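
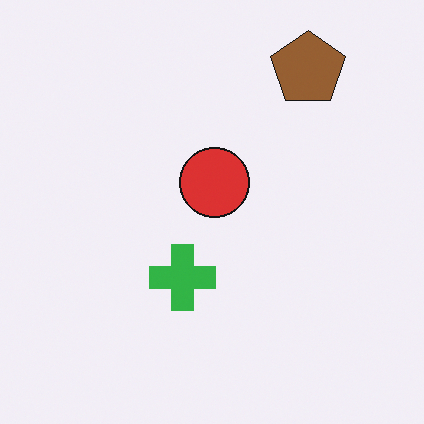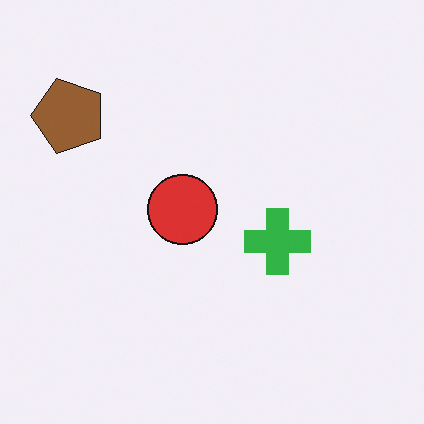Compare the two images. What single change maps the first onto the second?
The second image is the first rotated 90° counter-clockwise.

The brown pentagon sits in the top-right of the first image and the top-left of the second — consistent with a whole-image 90° counter-clockwise rotation.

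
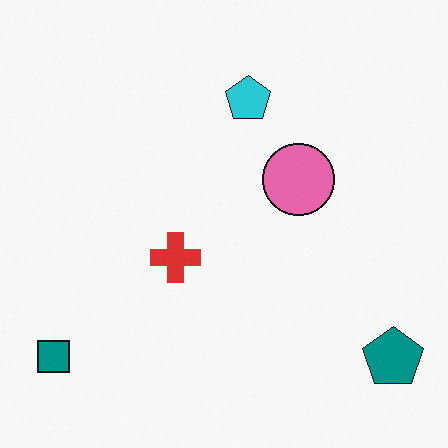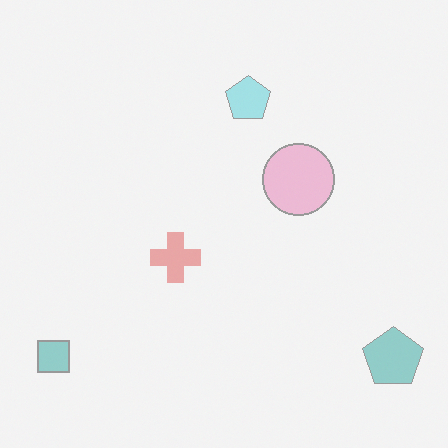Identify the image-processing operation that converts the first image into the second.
The image was given much lower contrast.

Tones are pushed toward mid-grey across the whole image — a global contrast change.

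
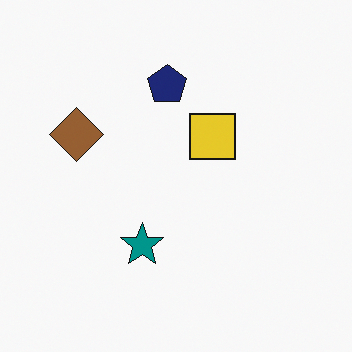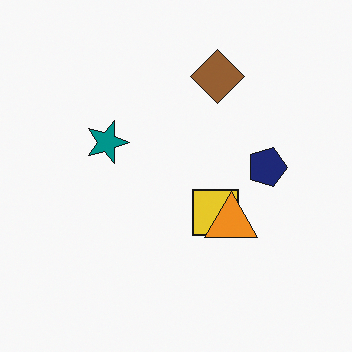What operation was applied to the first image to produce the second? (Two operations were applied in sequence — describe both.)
This is the original image rotated 90° clockwise, then overlaid with an additional orange triangle.

The brown diamond sits in the left of the first image and the top of the second — consistent with a whole-image 90° clockwise rotation. An orange triangle appears in the second image that is absent from the first.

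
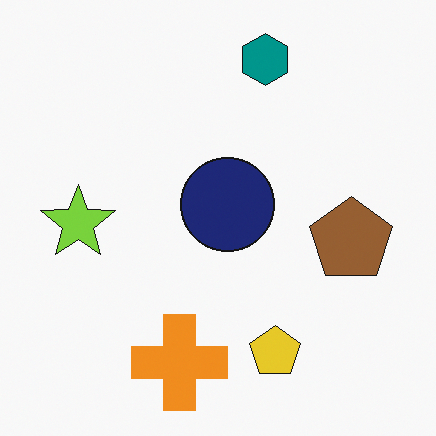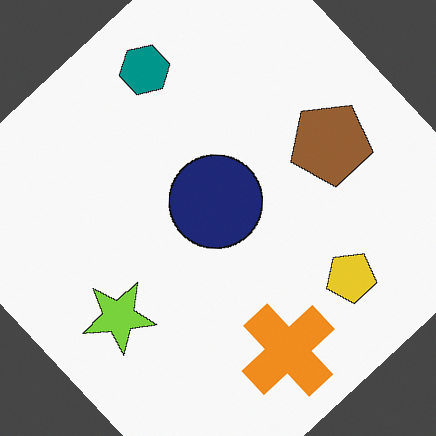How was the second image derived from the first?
Rotated counter-clockwise by a large amount — several tens of degrees.

Every shape is tilted by the same angle and the image corners show triangular fill wedges — a whole-image rotation by a non-right angle.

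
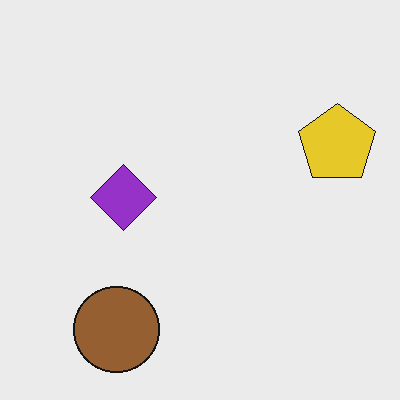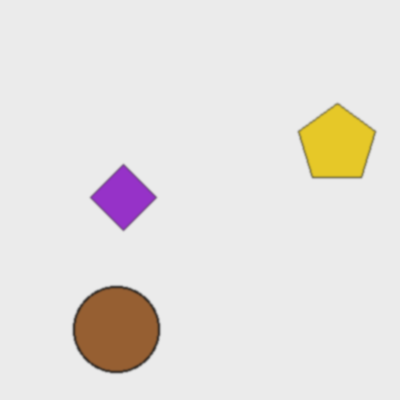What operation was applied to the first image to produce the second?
The transformation is: slightly softened.

Shape edges and outlines are uniformly softened across the whole image.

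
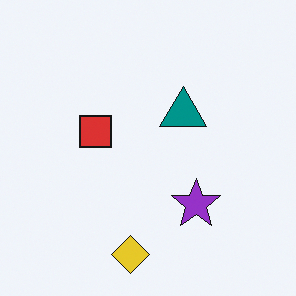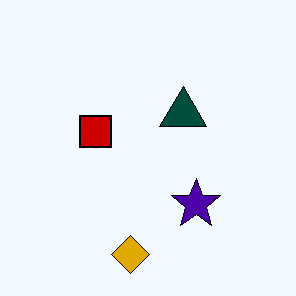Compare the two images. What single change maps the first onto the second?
It was boosted in contrast.

Tones are pushed away from mid-grey across the whole image — a global contrast change.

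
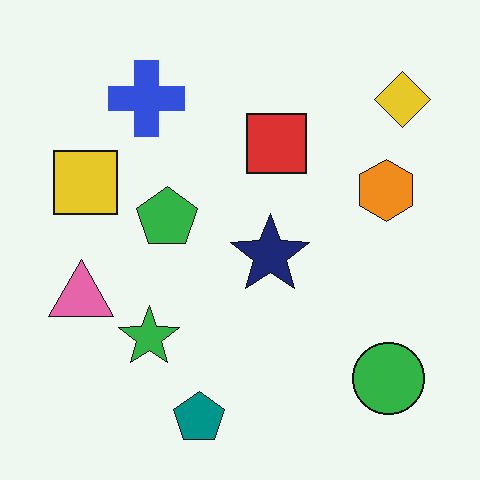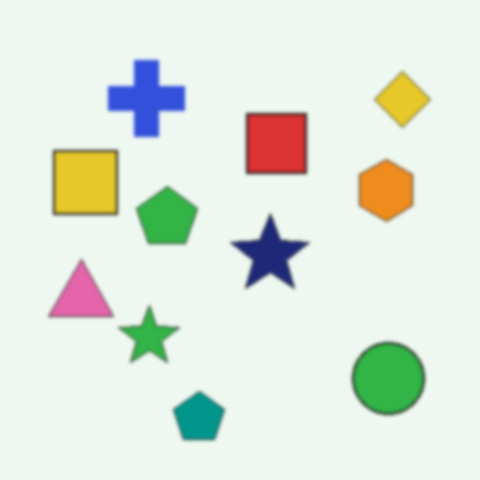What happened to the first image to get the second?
The second image is the first given a subtle gaussian blur.

Shape edges and outlines are uniformly softened across the whole image.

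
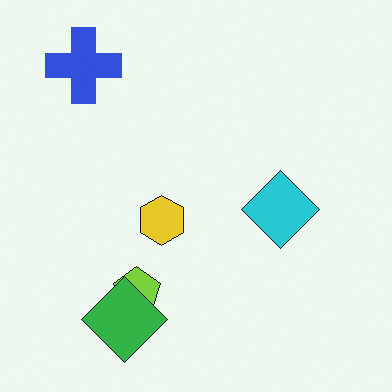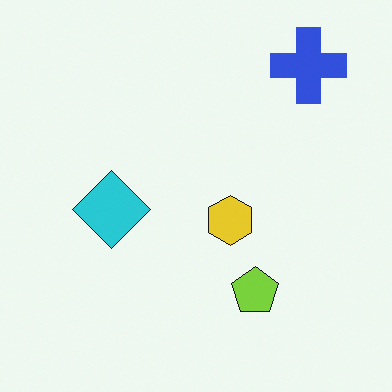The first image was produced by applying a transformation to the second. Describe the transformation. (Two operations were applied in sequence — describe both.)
Flipped horizontally (left ↔ right), then overlaid with an additional green diamond.

The blue cross is in the top-right of the second image and the top-left of the first — shapes on opposite sides of the vertical midline have swapped in a mirror flip. A green diamond appears in the first image that is absent from the second.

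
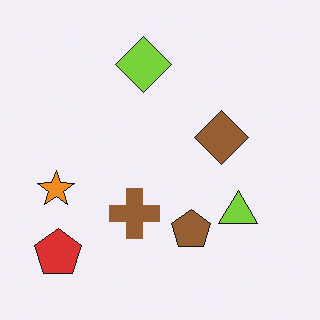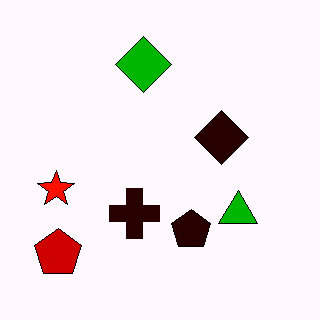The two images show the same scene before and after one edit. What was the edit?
The transformation is: given much higher contrast.

Tones are pushed away from mid-grey across the whole image — a global contrast change.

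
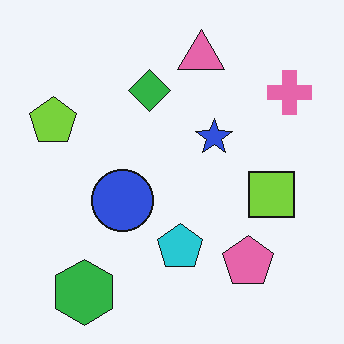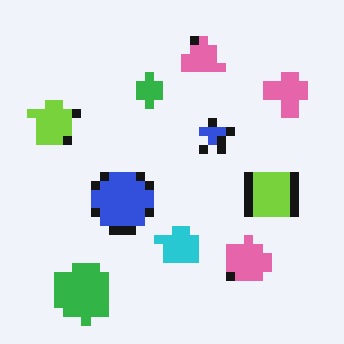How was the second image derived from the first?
Heavily pixelated into large blocks.

Shapes are reduced to large square blocks; fine edges and outlines are lost — a downscale-then-upscale (mosaic) effect.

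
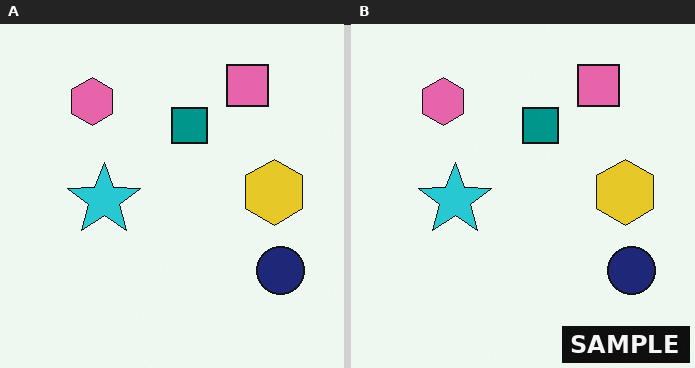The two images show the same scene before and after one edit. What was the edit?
This is the original image watermarked with the text "SAMPLE" in the lower-right corner.

A dark label reading "SAMPLE" appears in the lower-right corner.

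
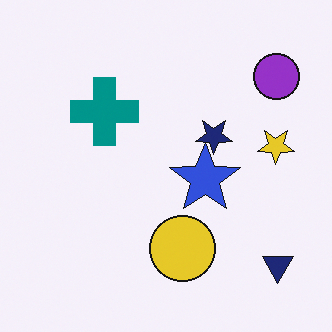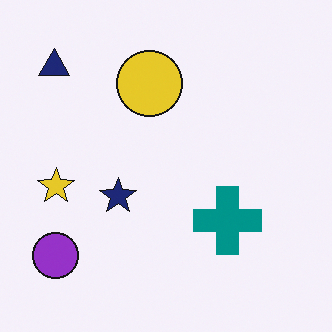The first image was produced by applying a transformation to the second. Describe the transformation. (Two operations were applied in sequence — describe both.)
This is the original image rotated 180°, then overlaid with an additional blue star.

The navy triangle sits in the top-left of the second image and the bottom-right of the first — consistent with a whole-image 180° rotation. A blue star appears in the first image that is absent from the second.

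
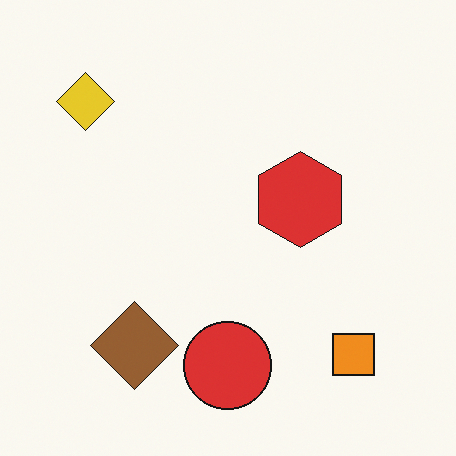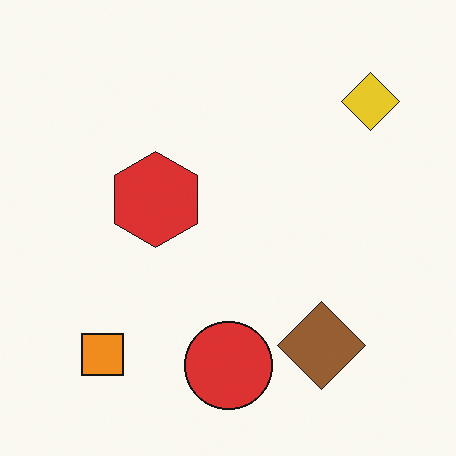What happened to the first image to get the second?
This is the original image flipped horizontally (left ↔ right).

The yellow diamond is in the top-left of the first image and the top-right of the second — shapes on opposite sides of the vertical midline have swapped in a mirror flip.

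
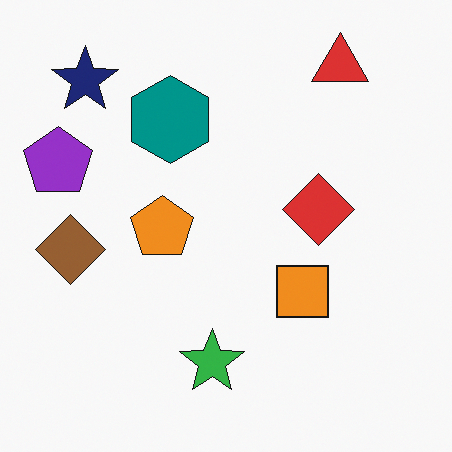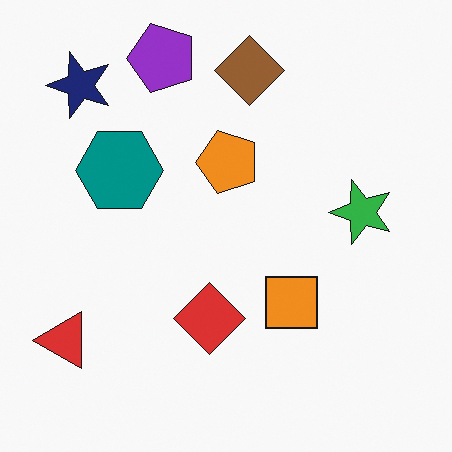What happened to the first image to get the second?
The transformation is: transposed (reflected across the top-left ↔ bottom-right diagonal).

Shapes have swapped their row and column positions — what was in the top-right is now in the bottom-left — a diagonal reflection.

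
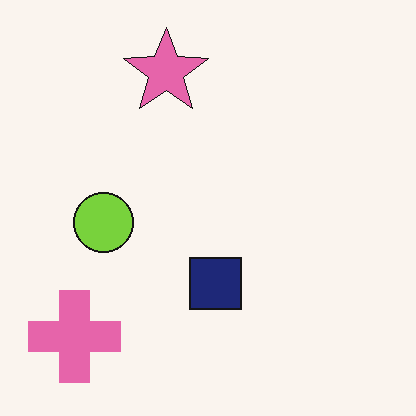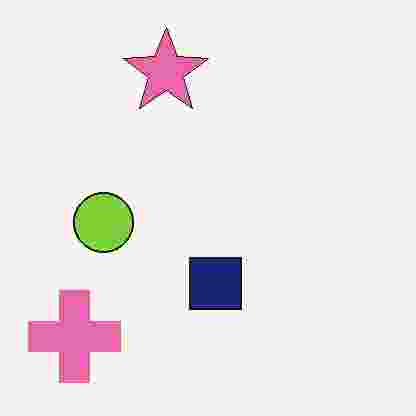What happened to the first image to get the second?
The second image is the first degraded with heavy JPEG compression.

Blocky 8×8 compression artifacts appear around shape edges and the flat background shows ringing — characteristic JPEG degradation.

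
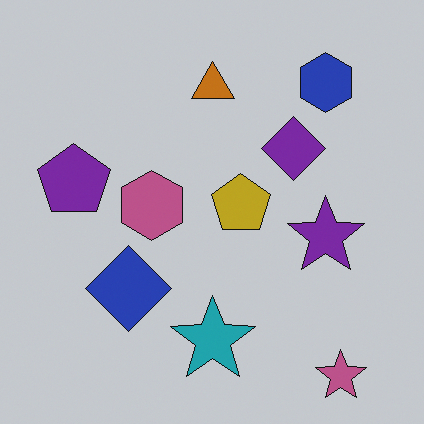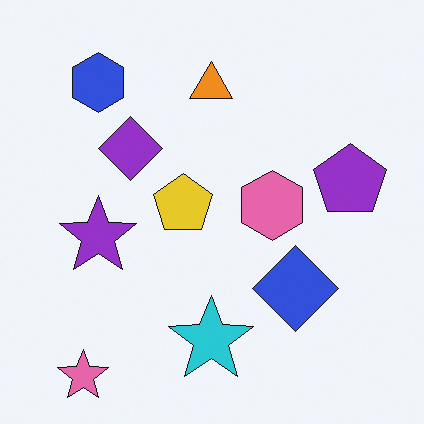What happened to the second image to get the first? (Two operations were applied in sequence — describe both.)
The transformation is: darkened a little, then flipped horizontally (left ↔ right).

Every pixel — background and shapes alike — is uniformly darkened. The purple pentagon is in the right of the second image and the left of the first — shapes on opposite sides of the vertical midline have swapped in a mirror flip.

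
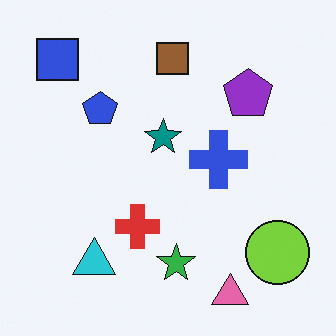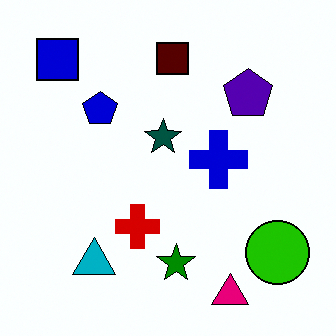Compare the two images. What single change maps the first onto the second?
The image was boosted in contrast.

Tones are pushed away from mid-grey across the whole image — a global contrast change.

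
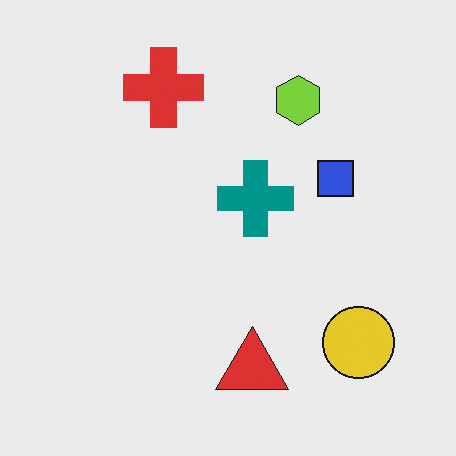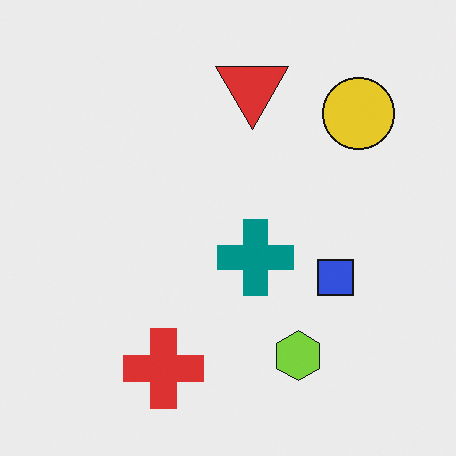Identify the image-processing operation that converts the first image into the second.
The transformation is: flipped vertically (top ↔ bottom).

The red cross is in the top of the first image and the bottom of the second — shapes on opposite sides of the horizontal midline have swapped in a mirror flip.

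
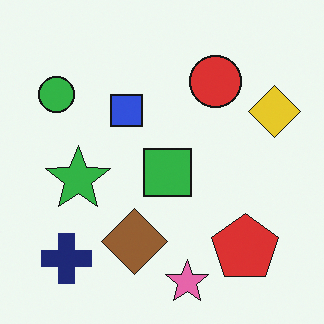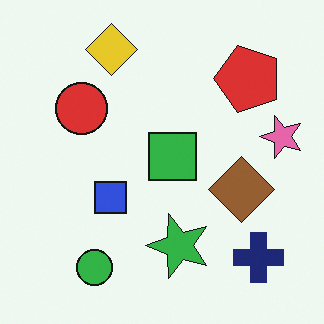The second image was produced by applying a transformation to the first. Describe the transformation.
The transformation is: rotated 90° counter-clockwise.

The navy cross sits in the bottom-left of the first image and the bottom-right of the second — consistent with a whole-image 90° counter-clockwise rotation.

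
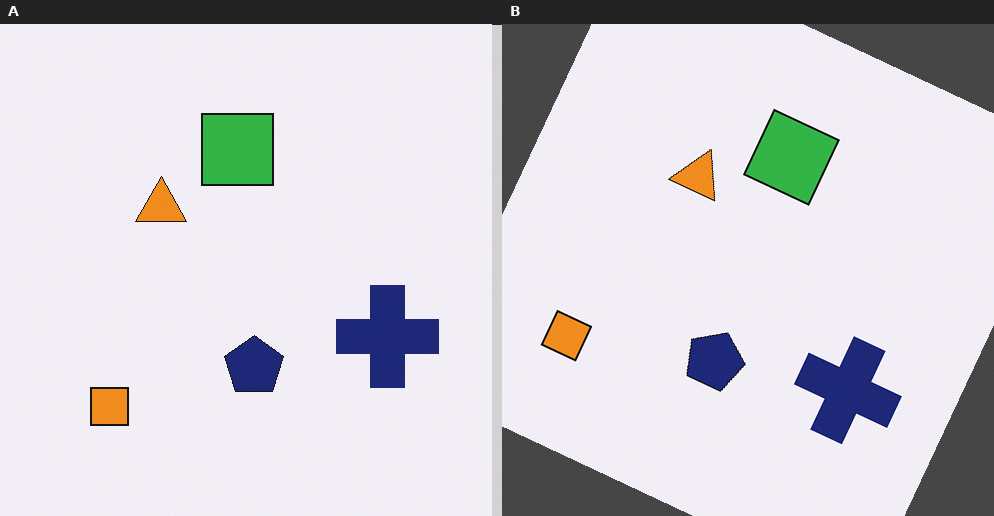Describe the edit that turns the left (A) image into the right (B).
The image was rotated clockwise by a clearly visible amount.

Every shape is tilted by the same angle and the image corners show triangular fill wedges — a whole-image rotation by a non-right angle.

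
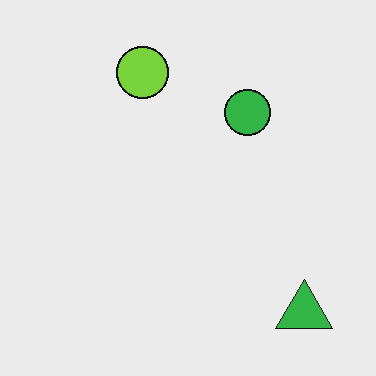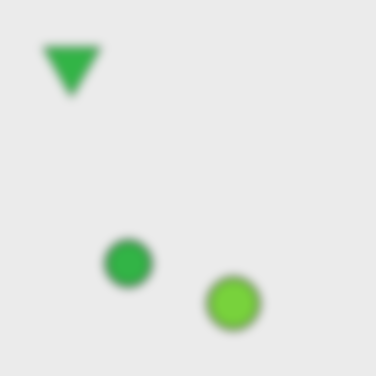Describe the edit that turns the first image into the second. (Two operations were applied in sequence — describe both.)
It was rotated 180°, then strongly gaussian-blurred.

The green triangle sits in the bottom-right of the first image and the top-left of the second — consistent with a whole-image 180° rotation. Shape edges and outlines are uniformly softened across the whole image.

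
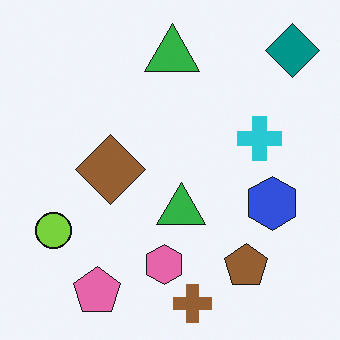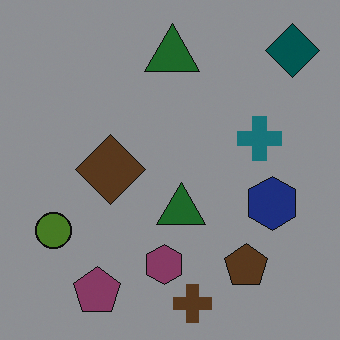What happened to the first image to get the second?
It was darkened a lot.

Every pixel — background and shapes alike — is uniformly darkened.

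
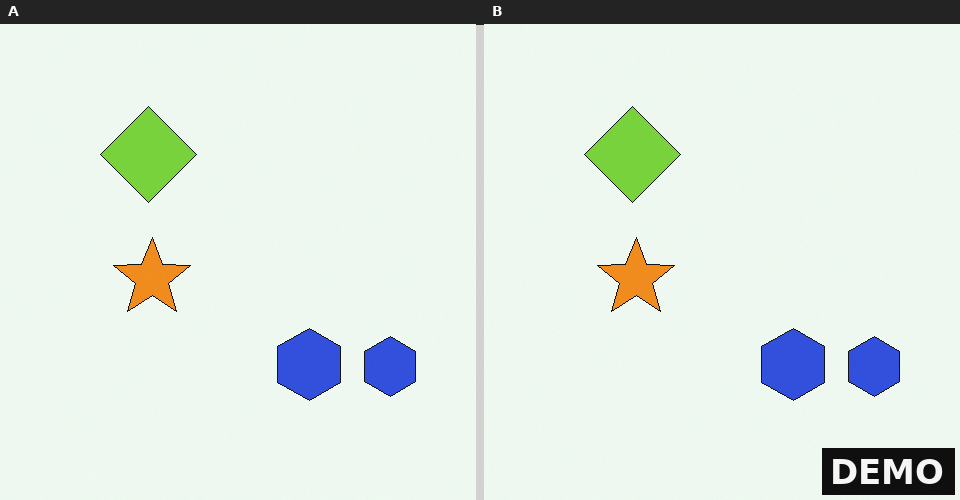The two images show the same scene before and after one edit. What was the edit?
The transformation is: watermarked with the text "DEMO" in the lower-right corner.

A dark label reading "DEMO" appears in the lower-right corner.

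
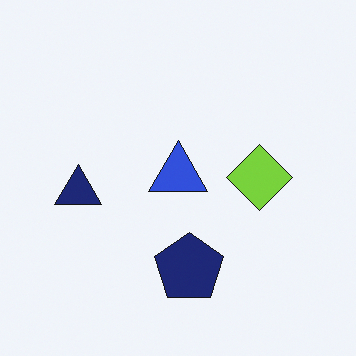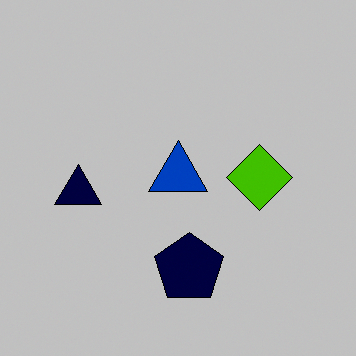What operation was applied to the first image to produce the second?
The image was aggressively posterized.

Each flat color has snapped to a coarser quantized level — most visibly, the near-white background has dropped to a flat grey.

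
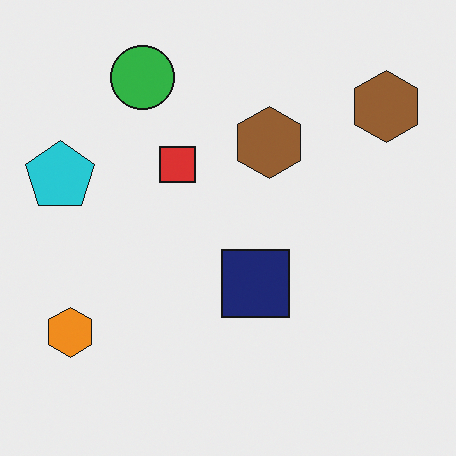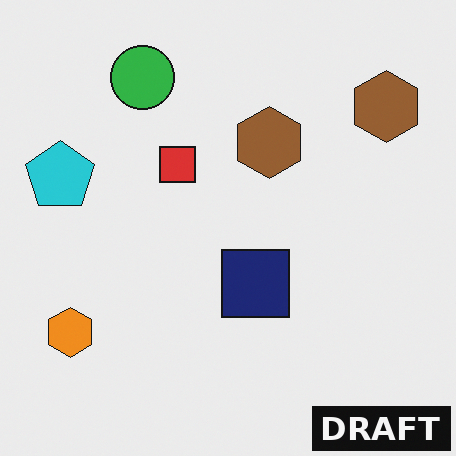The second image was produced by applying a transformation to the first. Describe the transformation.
The image was watermarked with the text "DRAFT" in the lower-right corner.

A dark label reading "DRAFT" appears in the lower-right corner.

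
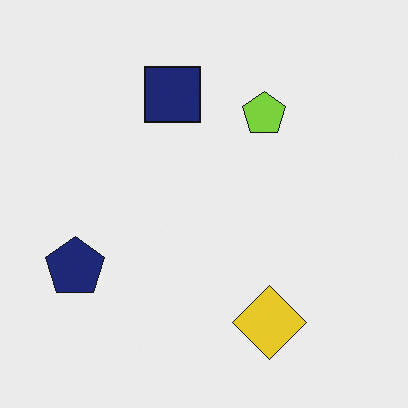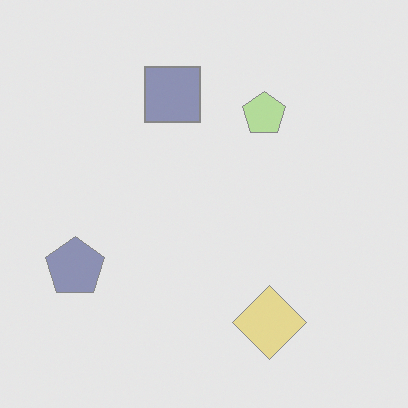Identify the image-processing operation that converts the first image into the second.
The second image is the first given much lower contrast.

Tones are pushed toward mid-grey across the whole image — a global contrast change.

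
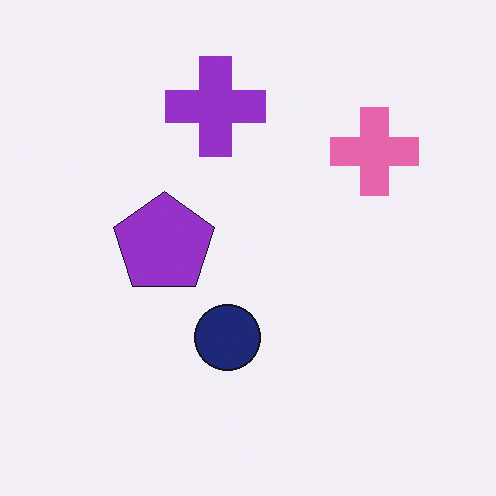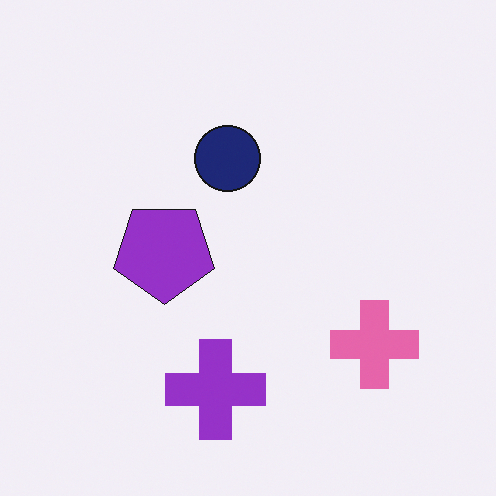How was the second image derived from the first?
It was flipped vertically (top ↔ bottom).

The purple cross is in the top of the first image and the bottom of the second — shapes on opposite sides of the horizontal midline have swapped in a mirror flip.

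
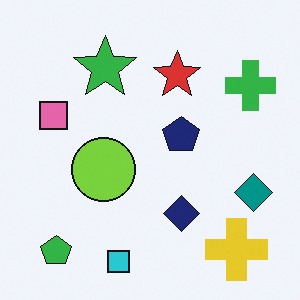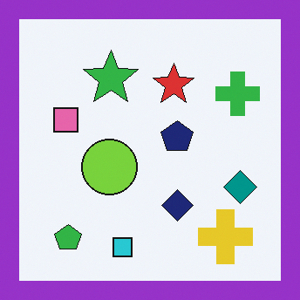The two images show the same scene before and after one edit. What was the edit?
The second image is the first framed with a purple border.

A solid purple frame runs around the edge of the second image, with the content slightly shrunk inside it.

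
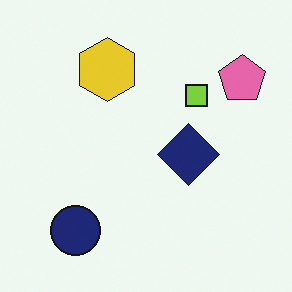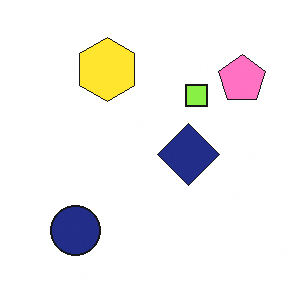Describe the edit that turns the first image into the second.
It was brightened a little.

Every pixel — background and shapes alike — is uniformly brightened.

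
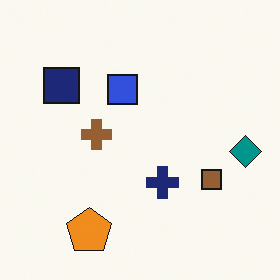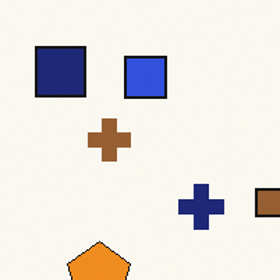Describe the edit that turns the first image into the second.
The second image is the first cropped to a modestly smaller region and rescaled.

The visible shapes are larger and the field of view is narrower; shapes near the original edges may be partly or wholly outside the frame — a crop-and-rescale.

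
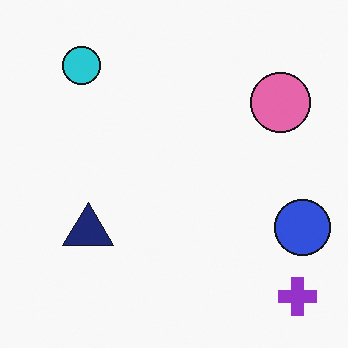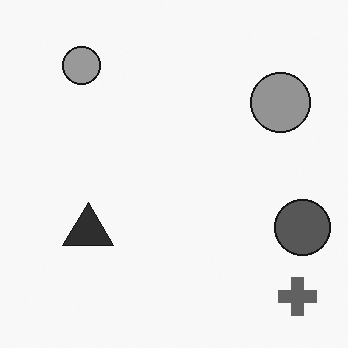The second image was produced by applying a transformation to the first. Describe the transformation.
The transformation is: converted to grayscale.

All color is removed — every shape is now a shade of grey.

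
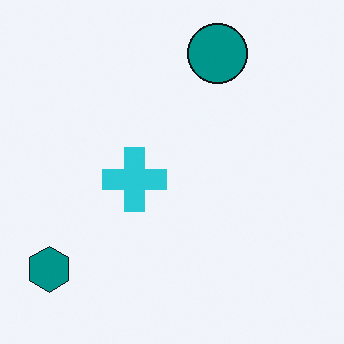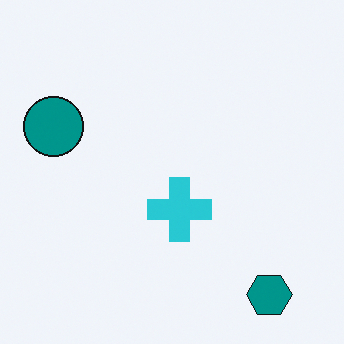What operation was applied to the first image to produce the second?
The image was rotated 90° counter-clockwise.

The teal hexagon sits in the bottom-left of the first image and the bottom-right of the second — consistent with a whole-image 90° counter-clockwise rotation.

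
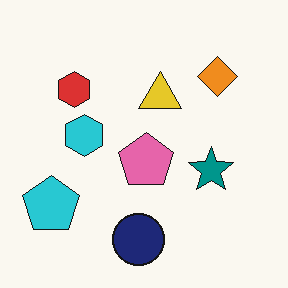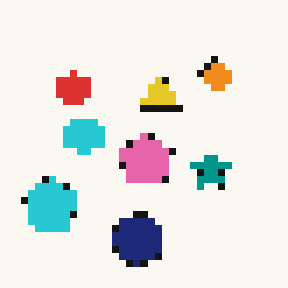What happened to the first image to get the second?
The transformation is: moderately pixelated.

Shapes are reduced to large square blocks; fine edges and outlines are lost — a downscale-then-upscale (mosaic) effect.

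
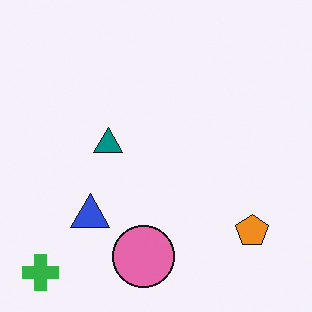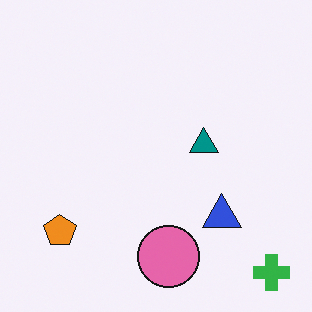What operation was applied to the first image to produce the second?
The second image is the first flipped horizontally (left ↔ right).

The green cross is in the bottom-left of the first image and the bottom-right of the second — shapes on opposite sides of the vertical midline have swapped in a mirror flip.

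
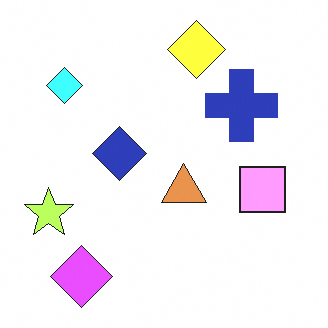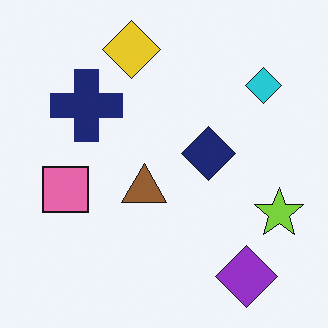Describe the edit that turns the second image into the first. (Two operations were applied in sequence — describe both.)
This is the original image flipped horizontally (left ↔ right), then substantially brightened.

The lime star is in the right of the second image and the left of the first — shapes on opposite sides of the vertical midline have swapped in a mirror flip. Every pixel — background and shapes alike — is uniformly brightened.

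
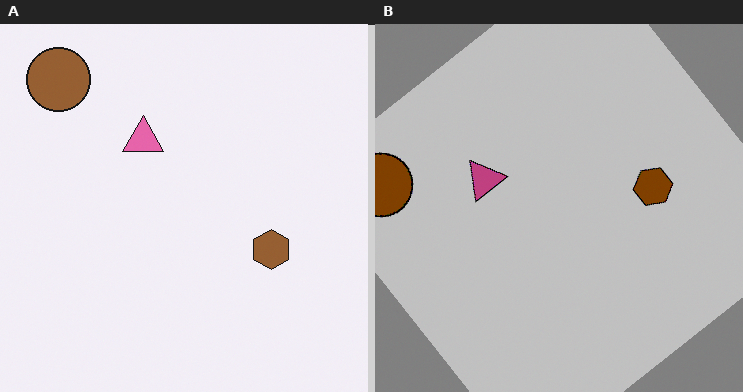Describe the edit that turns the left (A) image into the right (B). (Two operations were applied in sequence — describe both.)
The right (B) image is the left (A) rotated counter-clockwise by a large amount — several tens of degrees, then aggressively posterized.

Every shape is tilted by the same angle and the image corners show triangular fill wedges — a whole-image rotation by a non-right angle. Each flat color has snapped to a coarser quantized level — most visibly, the near-white background has dropped to a flat grey.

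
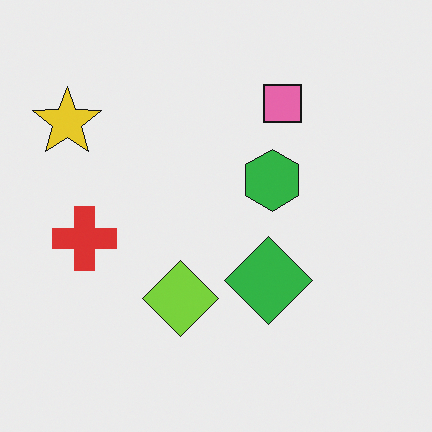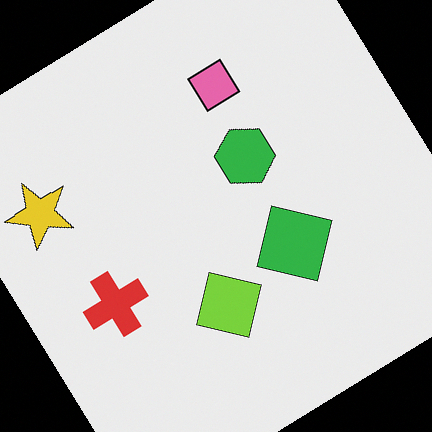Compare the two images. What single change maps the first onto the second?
The second image is the first rotated counter-clockwise by a large amount — several tens of degrees.

Every shape is tilted by the same angle and the image corners show triangular fill wedges — a whole-image rotation by a non-right angle.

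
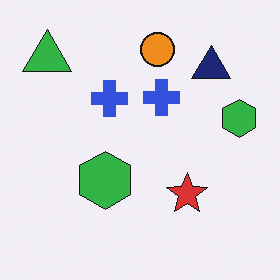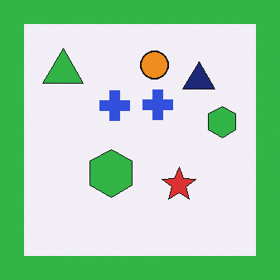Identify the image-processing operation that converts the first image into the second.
It was framed with a green border.

A solid green frame runs around the edge of the second image, with the content slightly shrunk inside it.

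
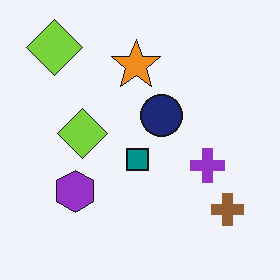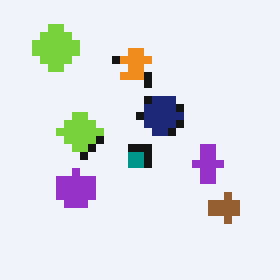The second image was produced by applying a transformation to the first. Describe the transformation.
The image was pixelated into visible square blocks.

Shapes are reduced to large square blocks; fine edges and outlines are lost — a downscale-then-upscale (mosaic) effect.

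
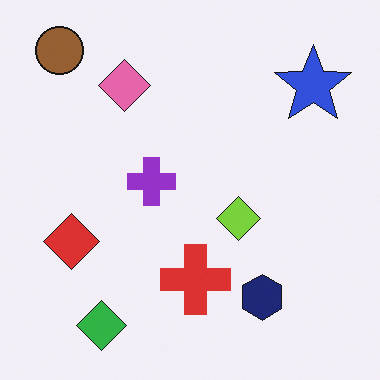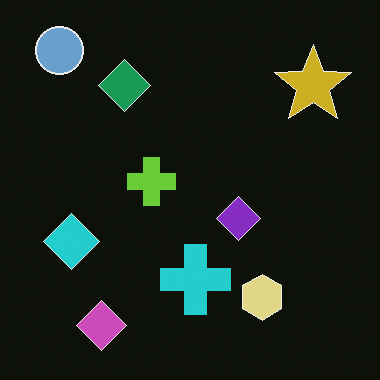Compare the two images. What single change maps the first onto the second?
The second image is the first color-inverted (negative).

The light background has become dark and every shape's color is its complement — a photographic negative.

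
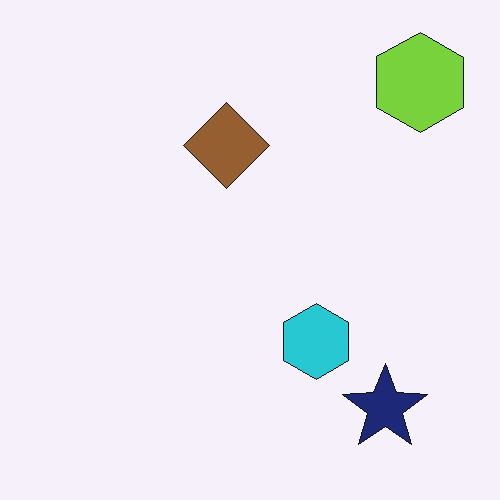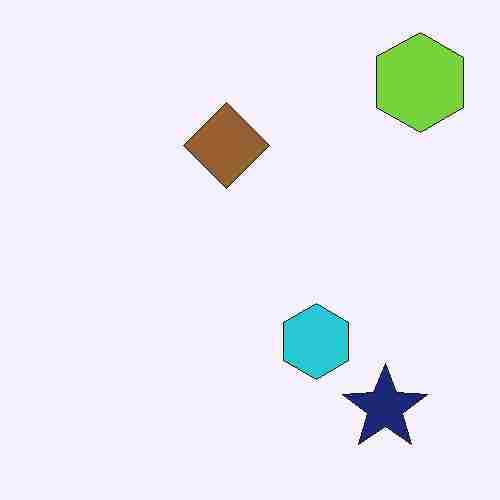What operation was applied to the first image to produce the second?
Heavily JPEG-compressed with obvious blocking artifacts.

Blocky 8×8 compression artifacts appear around shape edges and the flat background shows ringing — characteristic JPEG degradation.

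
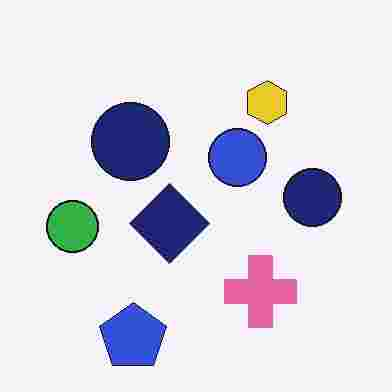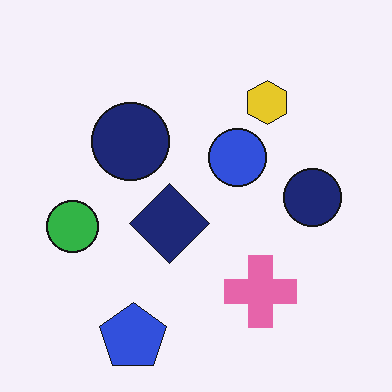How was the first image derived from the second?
The image was degraded with heavy JPEG compression.

Blocky 8×8 compression artifacts appear around shape edges and the flat background shows ringing — characteristic JPEG degradation.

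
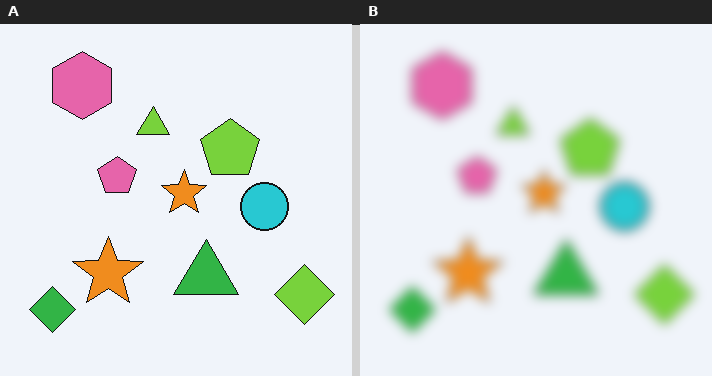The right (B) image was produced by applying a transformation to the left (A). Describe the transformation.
Strongly gaussian-blurred.

Shape edges and outlines are uniformly softened across the whole image.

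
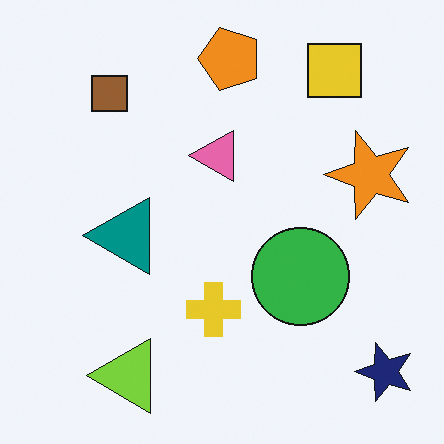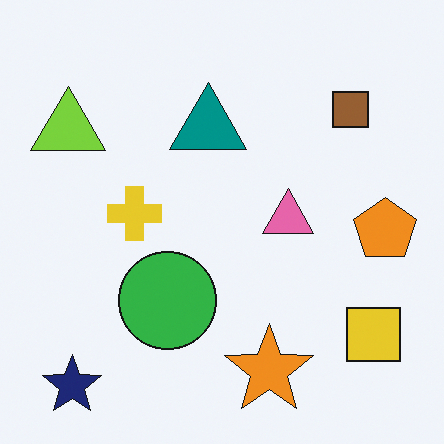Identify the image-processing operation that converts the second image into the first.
It was rotated 90° counter-clockwise.

The navy star sits in the bottom-left of the second image and the bottom-right of the first — consistent with a whole-image 90° counter-clockwise rotation.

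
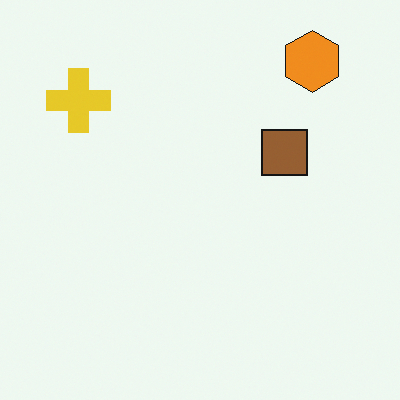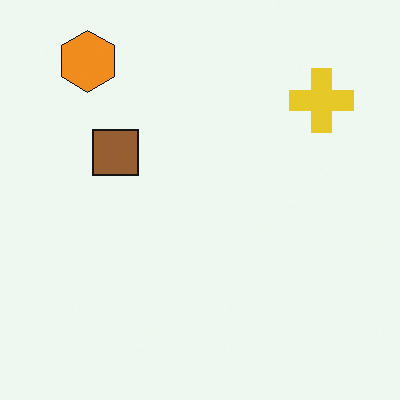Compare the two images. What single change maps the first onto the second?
The transformation is: flipped horizontally (left ↔ right).

The yellow cross is in the top-left of the first image and the top-right of the second — shapes on opposite sides of the vertical midline have swapped in a mirror flip.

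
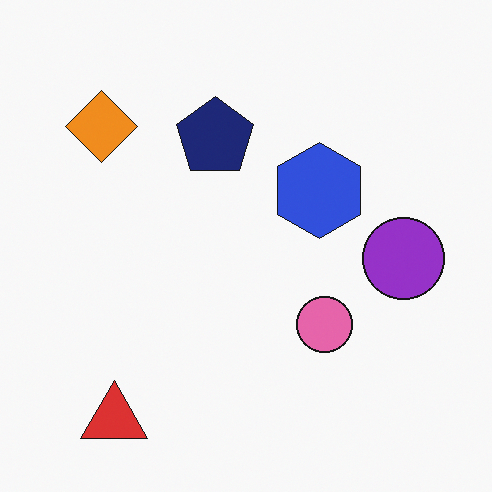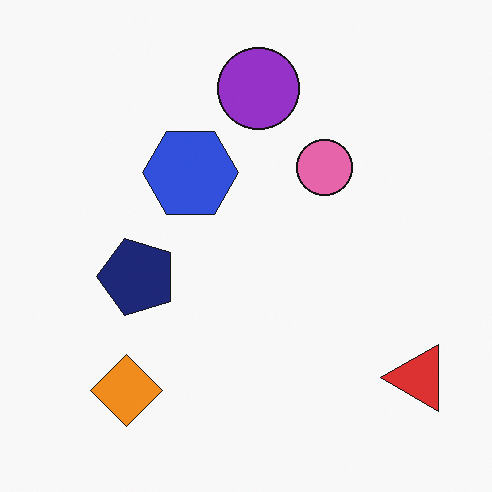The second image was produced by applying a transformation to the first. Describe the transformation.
The second image is the first rotated 90° counter-clockwise.

The red triangle sits in the bottom-left of the first image and the bottom-right of the second — consistent with a whole-image 90° counter-clockwise rotation.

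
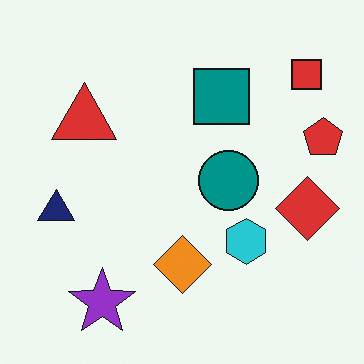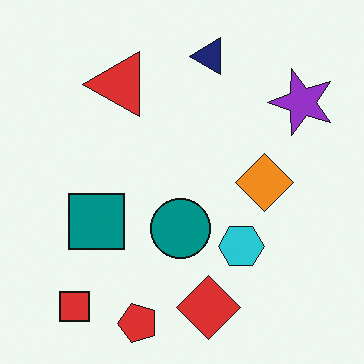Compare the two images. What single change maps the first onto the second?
The image was transposed (reflected across the top-left ↔ bottom-right diagonal).

Shapes have swapped their row and column positions — what was in the top-right is now in the bottom-left — a diagonal reflection.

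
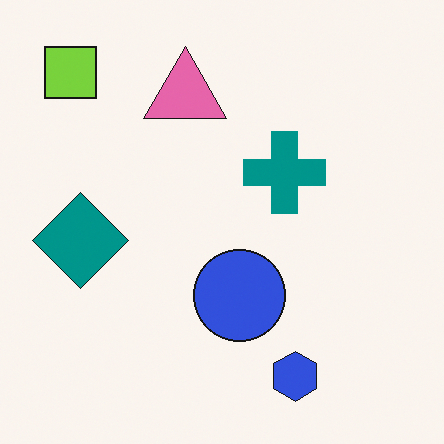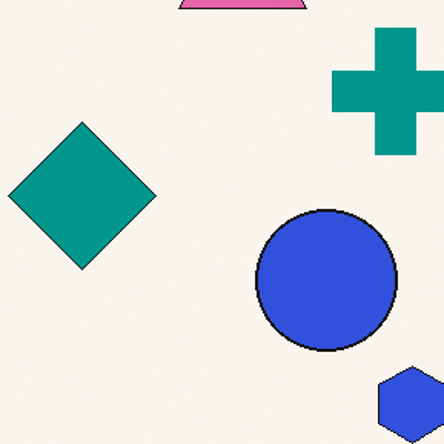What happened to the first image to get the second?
The image was cropped to a modestly smaller region and rescaled.

The visible shapes are larger and the field of view is narrower; shapes near the original edges may be partly or wholly outside the frame — a crop-and-rescale.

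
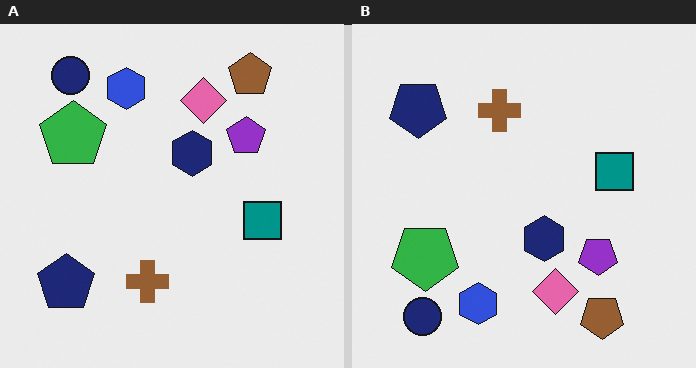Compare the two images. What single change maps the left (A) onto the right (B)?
This is the original image flipped vertically (top ↔ bottom).

The navy circle is in the top-left of the left (A) image and the bottom-left of the right (B) — shapes on opposite sides of the horizontal midline have swapped in a mirror flip.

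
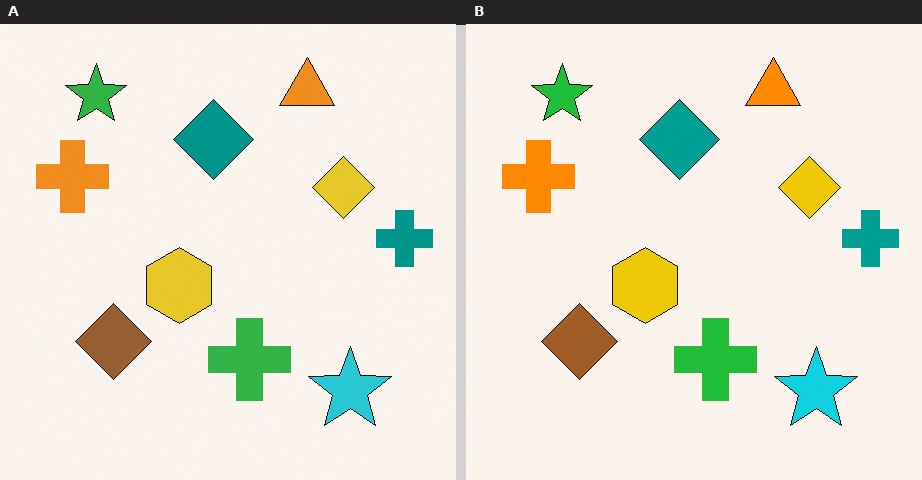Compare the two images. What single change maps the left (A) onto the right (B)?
The transformation is: slightly oversaturated.

All colors are more vivid — a global saturation change.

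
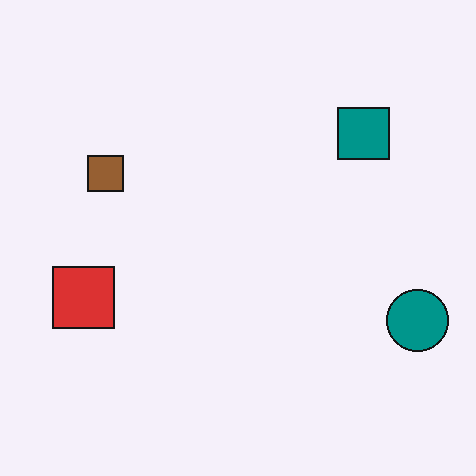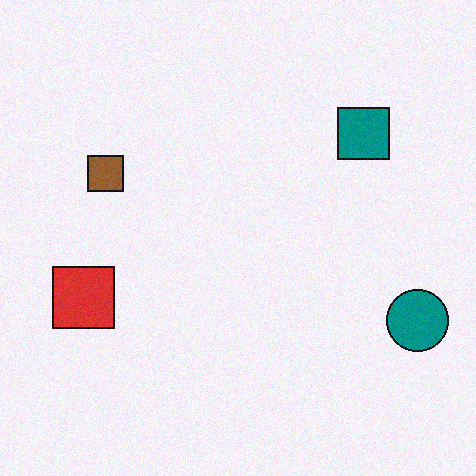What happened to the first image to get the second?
The image was degraded with a light layer of grain.

Random speckle covers the whole image, including the flat background.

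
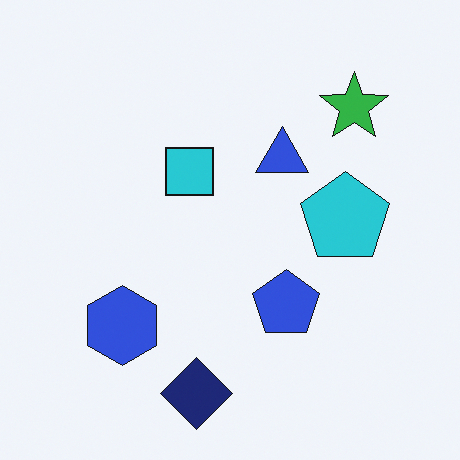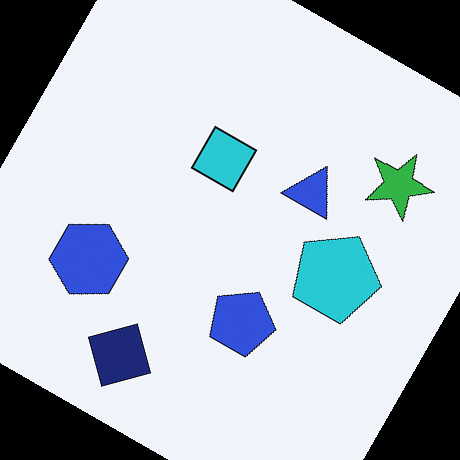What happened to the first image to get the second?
The transformation is: rotated clockwise by a moderate amount.

Every shape is tilted by the same angle and the image corners show triangular fill wedges — a whole-image rotation by a non-right angle.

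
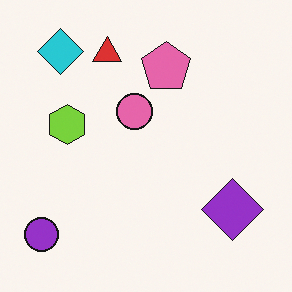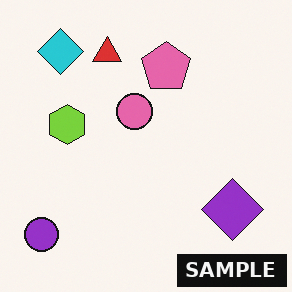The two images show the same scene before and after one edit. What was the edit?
This is the original image watermarked with the text "SAMPLE" in the lower-right corner.

A dark label reading "SAMPLE" appears in the lower-right corner.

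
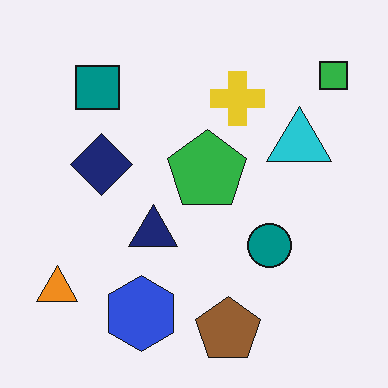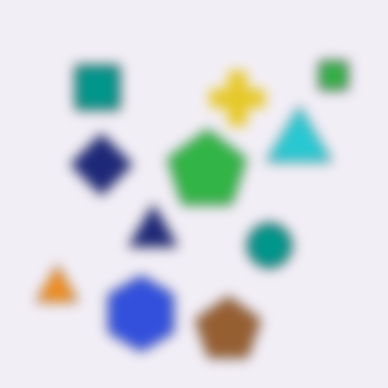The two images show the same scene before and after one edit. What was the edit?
Strongly gaussian-blurred.

Shape edges and outlines are uniformly softened across the whole image.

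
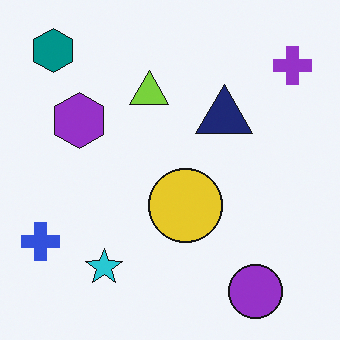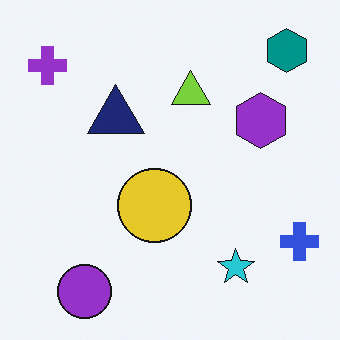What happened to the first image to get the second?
This is the original image flipped horizontally (left ↔ right).

The blue cross is in the bottom-left of the first image and the bottom-right of the second — shapes on opposite sides of the vertical midline have swapped in a mirror flip.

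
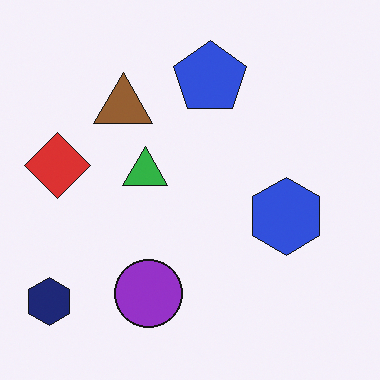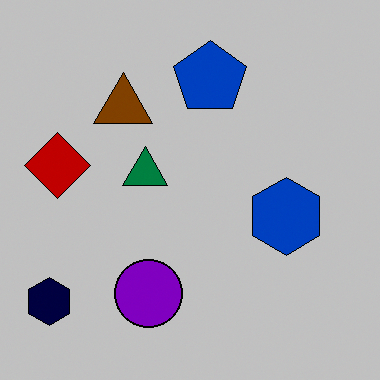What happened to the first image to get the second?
This is the original image aggressively posterized.

Each flat color has snapped to a coarser quantized level — most visibly, the near-white background has dropped to a flat grey.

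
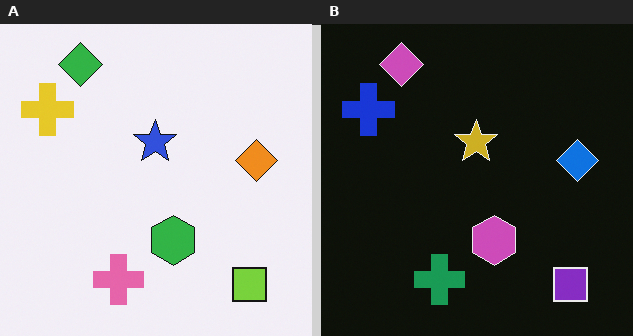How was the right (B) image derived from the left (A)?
This is the original image color-inverted (negative).

The light background has become dark and every shape's color is its complement — a photographic negative.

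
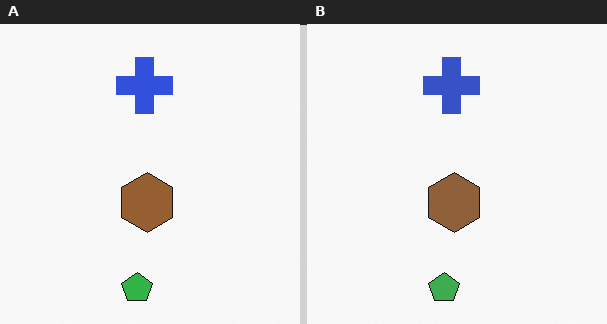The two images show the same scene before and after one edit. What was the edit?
The image was slightly desaturated.

All colors are more muted and greyish — a global saturation change.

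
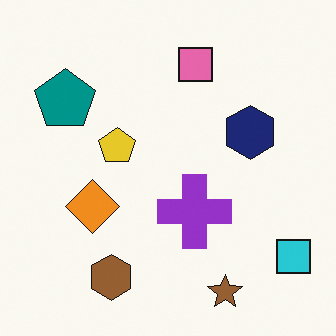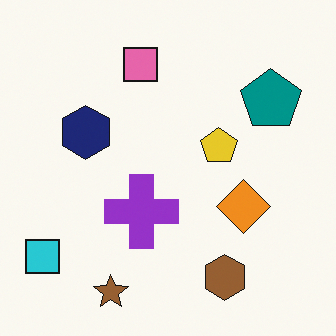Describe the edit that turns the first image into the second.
This is the original image flipped horizontally (left ↔ right).

The cyan square is in the bottom-right of the first image and the bottom-left of the second — shapes on opposite sides of the vertical midline have swapped in a mirror flip.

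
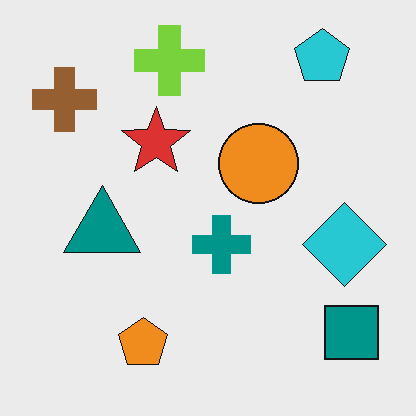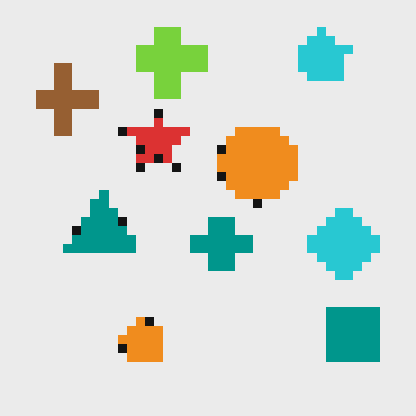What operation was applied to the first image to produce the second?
This is the original image heavily pixelated into large blocks.

Shapes are reduced to large square blocks; fine edges and outlines are lost — a downscale-then-upscale (mosaic) effect.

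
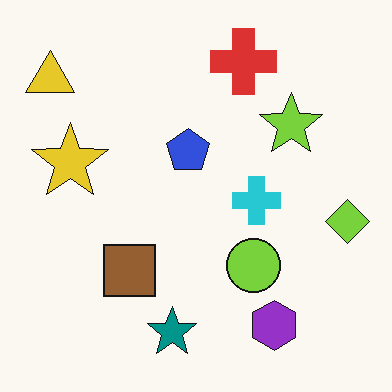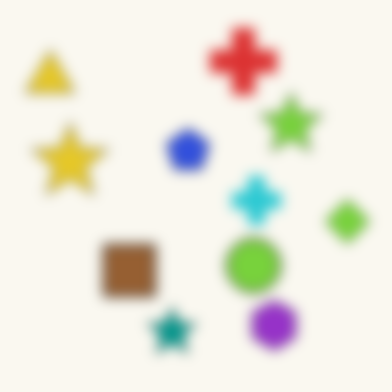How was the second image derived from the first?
It was strongly gaussian-blurred.

Shape edges and outlines are uniformly softened across the whole image.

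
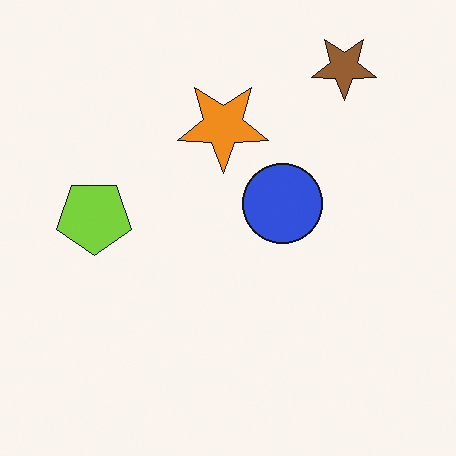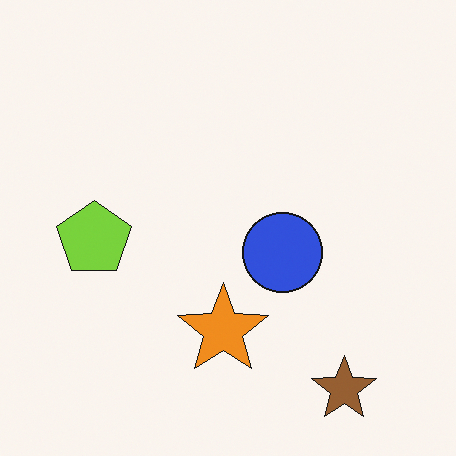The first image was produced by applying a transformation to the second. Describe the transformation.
This is the original image flipped vertically (top ↔ bottom).

The brown star is in the bottom-right of the second image and the top-right of the first — shapes on opposite sides of the horizontal midline have swapped in a mirror flip.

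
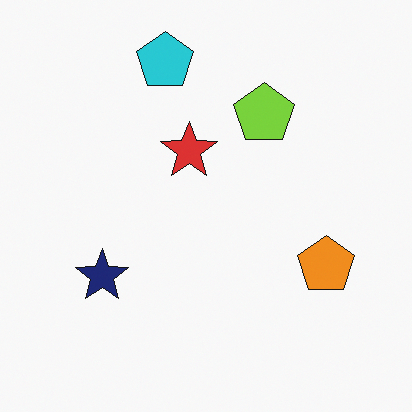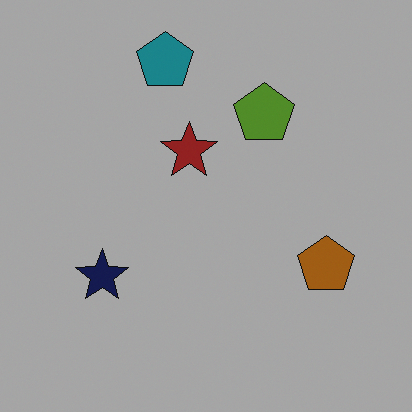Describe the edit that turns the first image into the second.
It was substantially darkened.

Every pixel — background and shapes alike — is uniformly darkened.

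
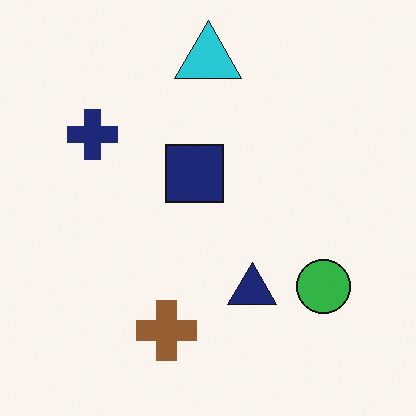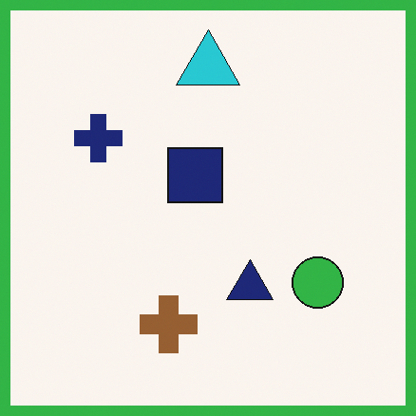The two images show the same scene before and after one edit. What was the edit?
The second image is the first framed with a green border.

A solid green frame runs around the edge of the second image, with the content slightly shrunk inside it.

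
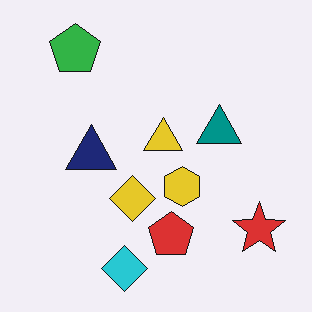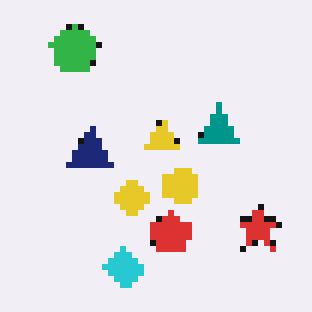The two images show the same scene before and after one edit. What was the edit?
This is the original image pixelated into visible square blocks.

Shapes are reduced to large square blocks; fine edges and outlines are lost — a downscale-then-upscale (mosaic) effect.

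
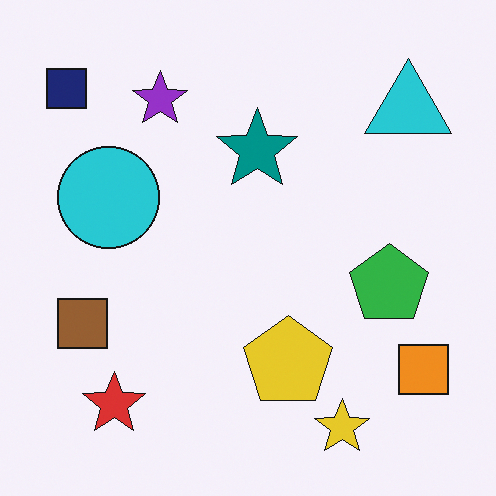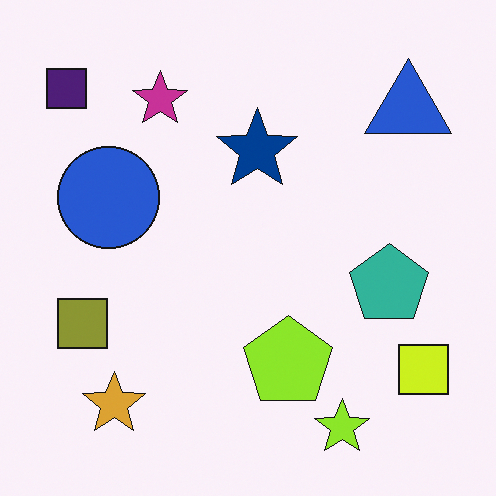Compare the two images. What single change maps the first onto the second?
The image was hue-shifted by a small amount.

Every shape's color has rotated by the same amount around the hue wheel — a uniform hue shift.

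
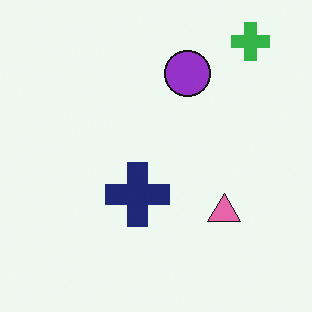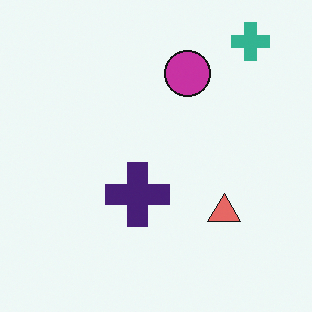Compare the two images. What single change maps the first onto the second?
The second image is the first hue-shifted by a small amount.

Every shape's color has rotated by the same amount around the hue wheel — a uniform hue shift.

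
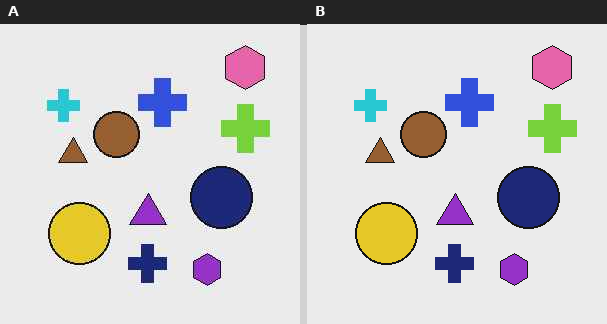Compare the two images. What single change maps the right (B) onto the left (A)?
The transformation is: given moderate JPEG compression.

Blocky 8×8 compression artifacts appear around shape edges and the flat background shows ringing — characteristic JPEG degradation.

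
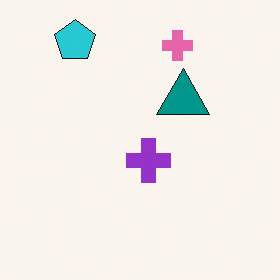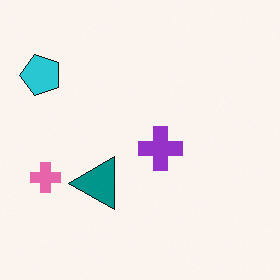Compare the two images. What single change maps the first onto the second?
The transformation is: transposed (reflected across the top-left ↔ bottom-right diagonal).

Shapes have swapped their row and column positions — what was in the top-right is now in the bottom-left — a diagonal reflection.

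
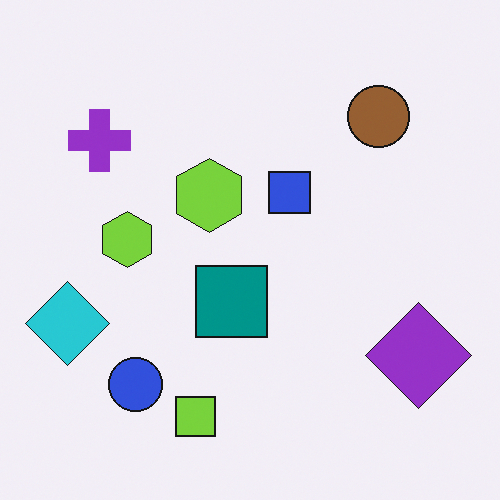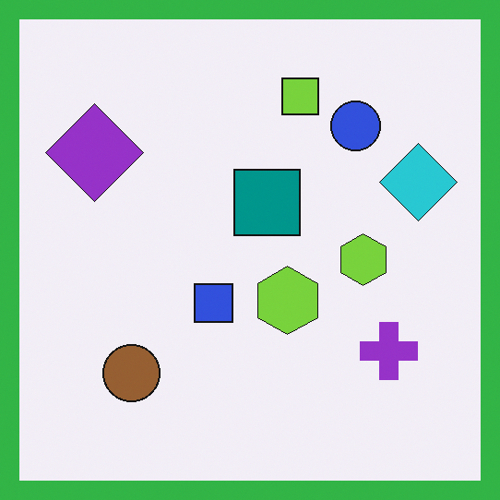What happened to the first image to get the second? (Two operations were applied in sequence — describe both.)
The image was rotated 180°, then framed with a green border.

The purple diamond sits in the bottom-right of the first image and the top-left of the second — consistent with a whole-image 180° rotation. A solid green frame runs around the edge of the second image, with the content slightly shrunk inside it.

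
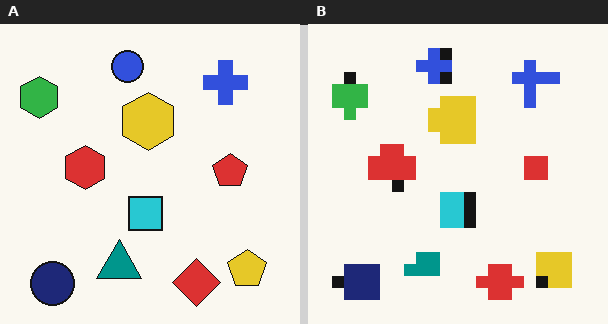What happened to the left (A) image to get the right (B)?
The image was coarsely pixelated.

Shapes are reduced to large square blocks; fine edges and outlines are lost — a downscale-then-upscale (mosaic) effect.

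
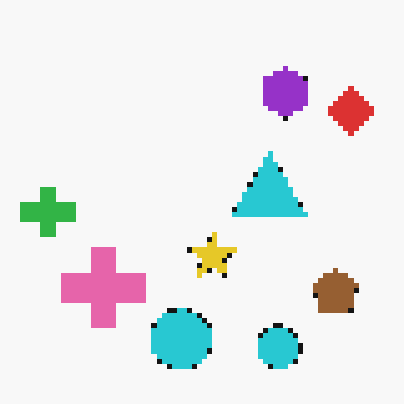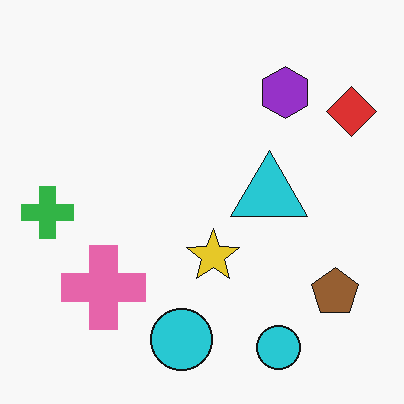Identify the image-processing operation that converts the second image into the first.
Mildly pixelated.

Shapes are reduced to large square blocks; fine edges and outlines are lost — a downscale-then-upscale (mosaic) effect.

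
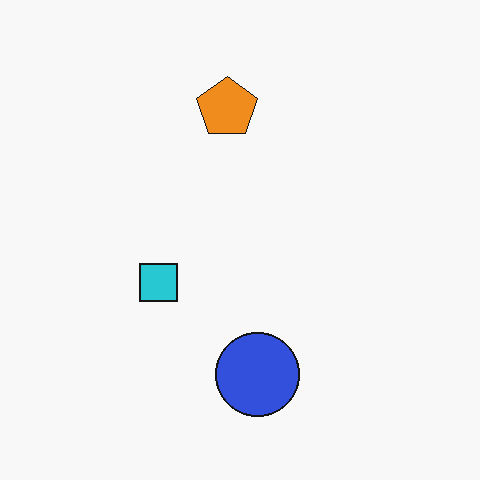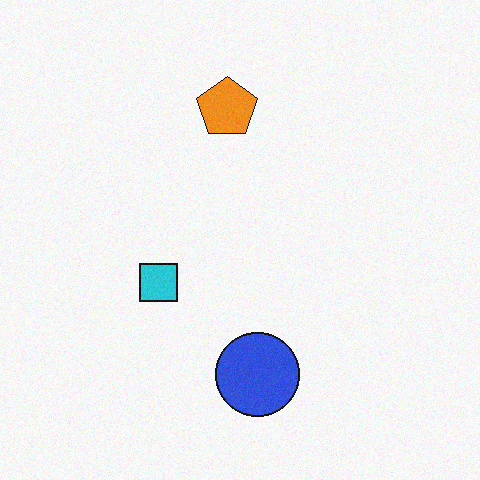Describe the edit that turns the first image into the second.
The second image is the first degraded with subtle gaussian noise.

Random speckle covers the whole image, including the flat background.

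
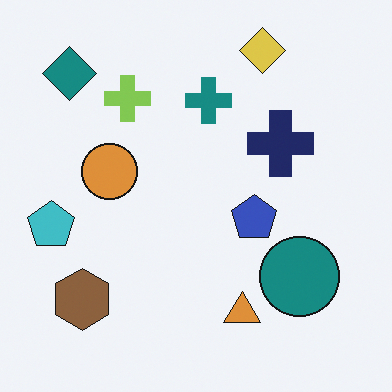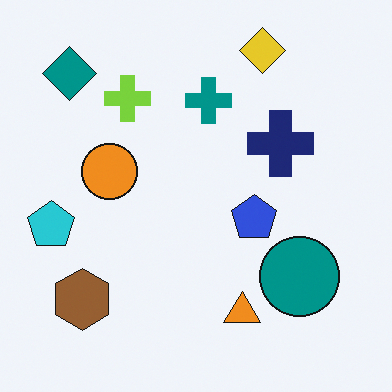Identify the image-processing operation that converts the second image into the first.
This is the original image slightly desaturated.

All colors are more muted and greyish — a global saturation change.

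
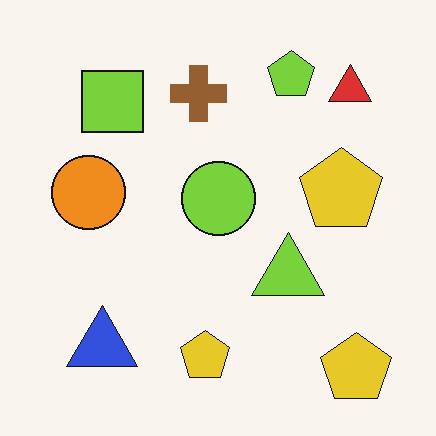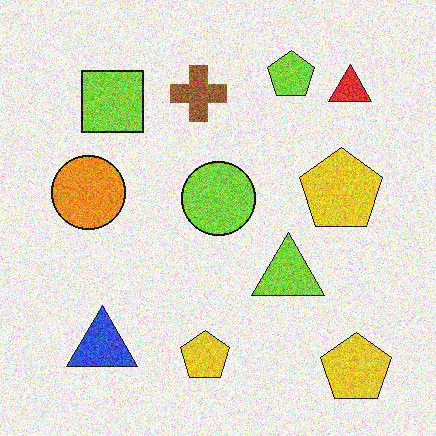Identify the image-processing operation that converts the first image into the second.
The image was degraded with strong gaussian noise.

Random speckle covers the whole image, including the flat background.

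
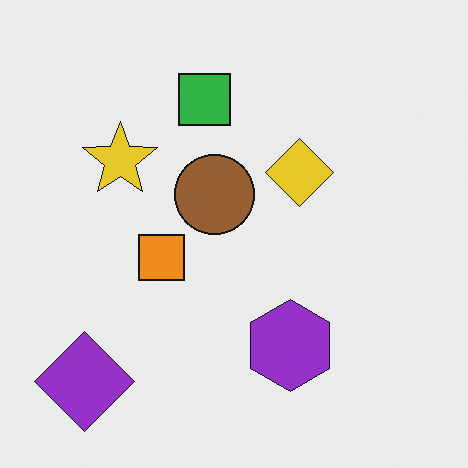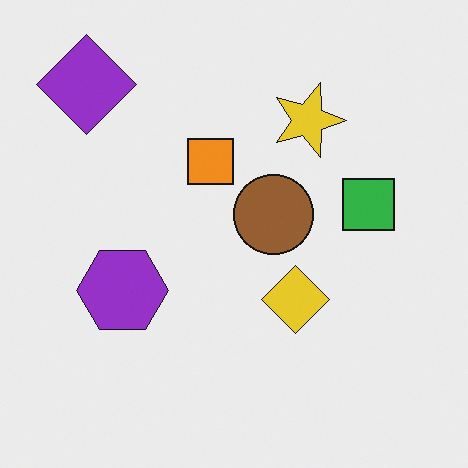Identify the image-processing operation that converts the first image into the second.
Rotated 90° clockwise.

The purple diamond sits in the bottom-left of the first image and the top-left of the second — consistent with a whole-image 90° clockwise rotation.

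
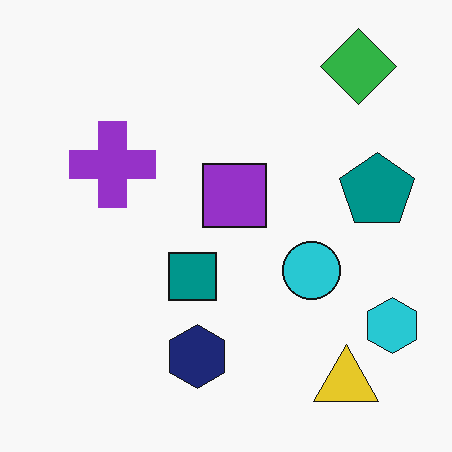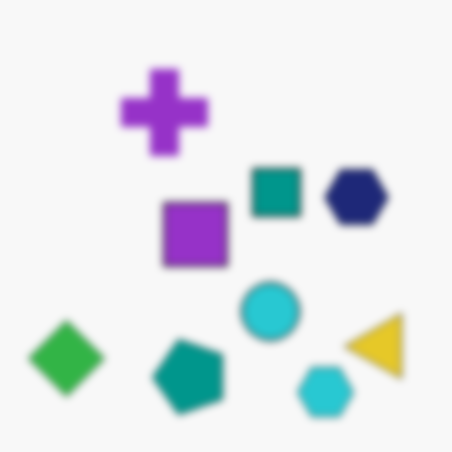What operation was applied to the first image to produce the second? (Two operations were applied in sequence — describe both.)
The second image is the first noticeably gaussian-blurred, then transposed (reflected across the top-left ↔ bottom-right diagonal).

Shape edges and outlines are uniformly softened across the whole image. Shapes have swapped their row and column positions — what was in the top-right is now in the bottom-left — a diagonal reflection.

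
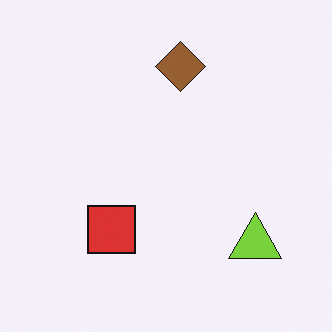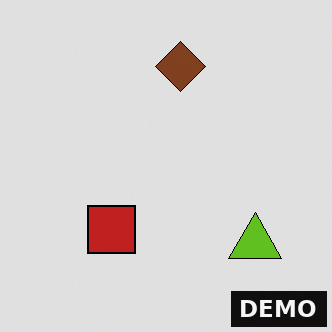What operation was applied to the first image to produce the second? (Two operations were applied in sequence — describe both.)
It was posterized to a reduced palette, then watermarked with the text "DEMO" in the lower-right corner.

Each flat color has snapped to a coarser quantized level — most visibly, the near-white background has dropped to a flat grey. A dark label reading "DEMO" appears in the lower-right corner.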